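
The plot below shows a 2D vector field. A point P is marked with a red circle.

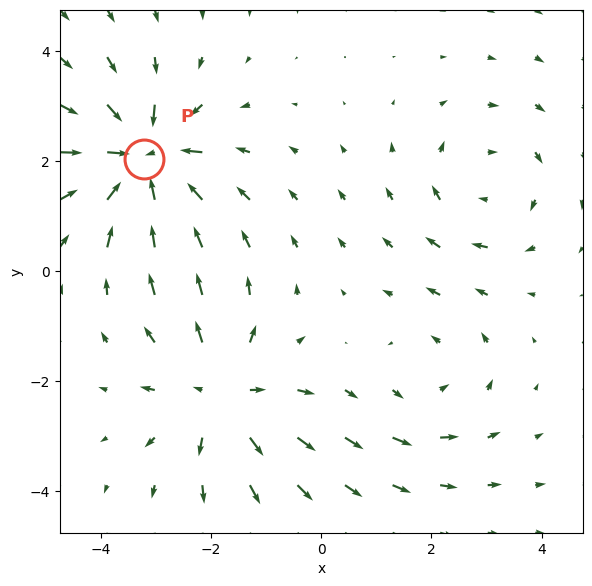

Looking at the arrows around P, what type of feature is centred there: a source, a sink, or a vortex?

sink

At P (-3.2, 2.0) the arrows converge inward. Divergence about -7, curl ≈0 — negative divergence with near-zero curl is a sink.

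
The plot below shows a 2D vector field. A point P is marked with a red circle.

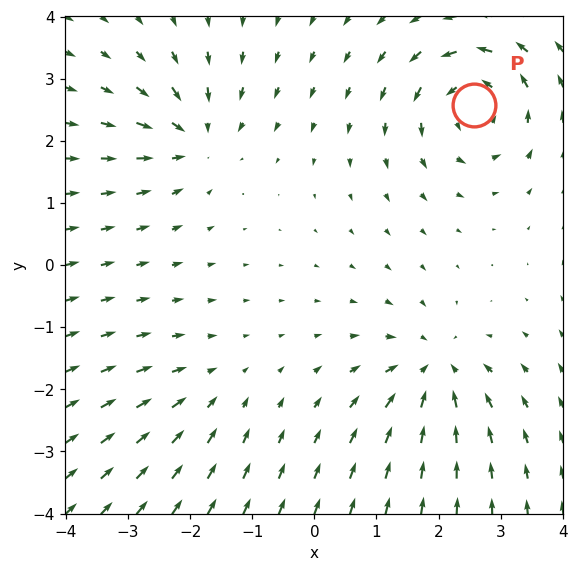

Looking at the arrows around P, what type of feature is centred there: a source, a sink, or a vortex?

At P (2.6, 2.6) the arrows circulate counterclockwise. Divergence ≈0, curl about +6 — near-zero divergence with nonzero curl is a vortex.

vortex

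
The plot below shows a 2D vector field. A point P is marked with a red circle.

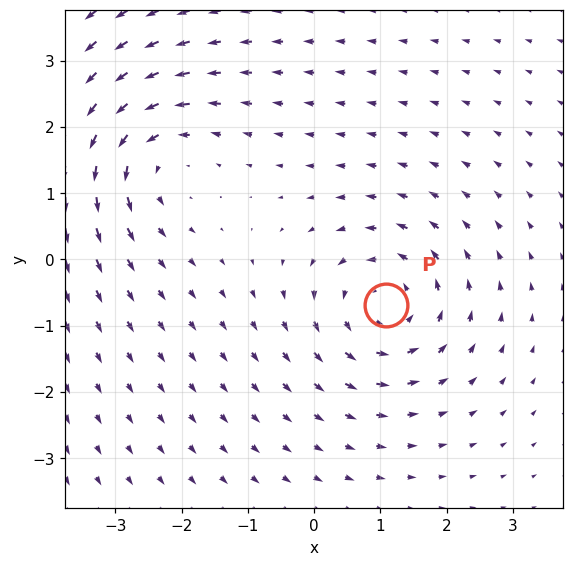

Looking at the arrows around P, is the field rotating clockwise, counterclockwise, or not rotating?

Near P at (1.1, -0.7) the arrows circulate counterclockwise. The curl (z-component) there is about +4; positive curl means counterclockwise rotation.

counterclockwise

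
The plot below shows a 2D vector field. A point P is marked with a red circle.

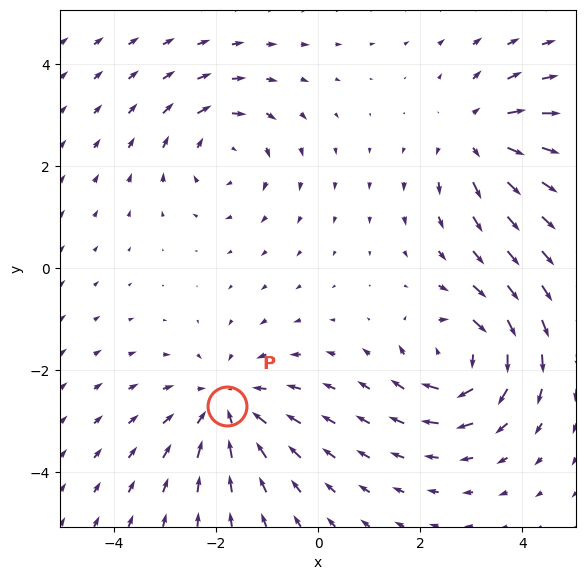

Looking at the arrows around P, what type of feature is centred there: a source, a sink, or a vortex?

sink

At P (-1.8, -2.7) the arrows converge inward. Divergence about -3, curl ≈0 — negative divergence with near-zero curl is a sink.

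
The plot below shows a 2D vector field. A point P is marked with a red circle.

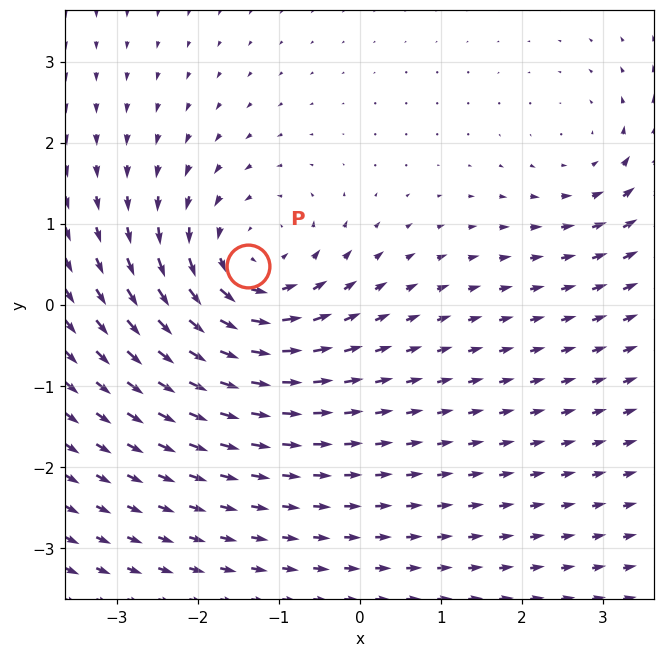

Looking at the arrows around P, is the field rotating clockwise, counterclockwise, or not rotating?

counterclockwise

Near P at (-1.4, 0.5) the arrows circulate counterclockwise. The curl (z-component) there is about +5; positive curl means counterclockwise rotation.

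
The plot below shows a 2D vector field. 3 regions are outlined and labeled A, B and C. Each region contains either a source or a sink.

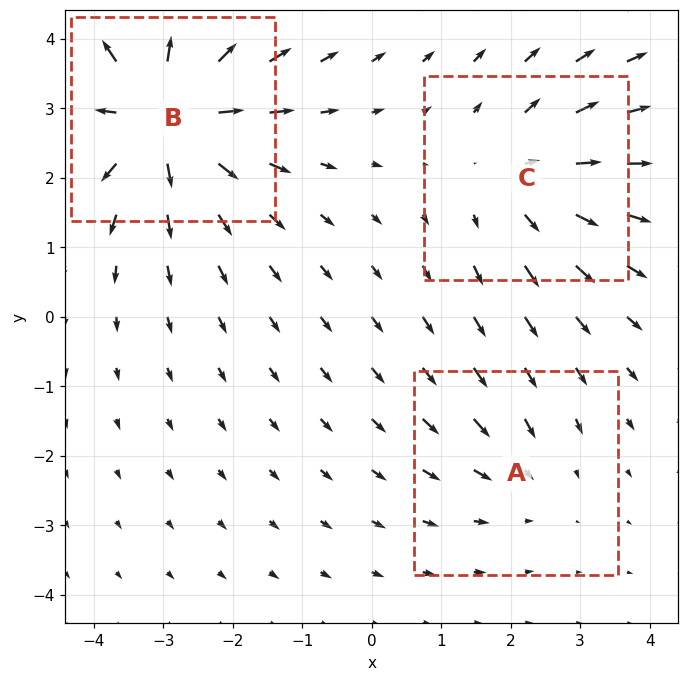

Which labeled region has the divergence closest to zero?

A

Divergence at each region's feature centre — A: about -2, B: about +5, C: about +3. Region A is closest to zero.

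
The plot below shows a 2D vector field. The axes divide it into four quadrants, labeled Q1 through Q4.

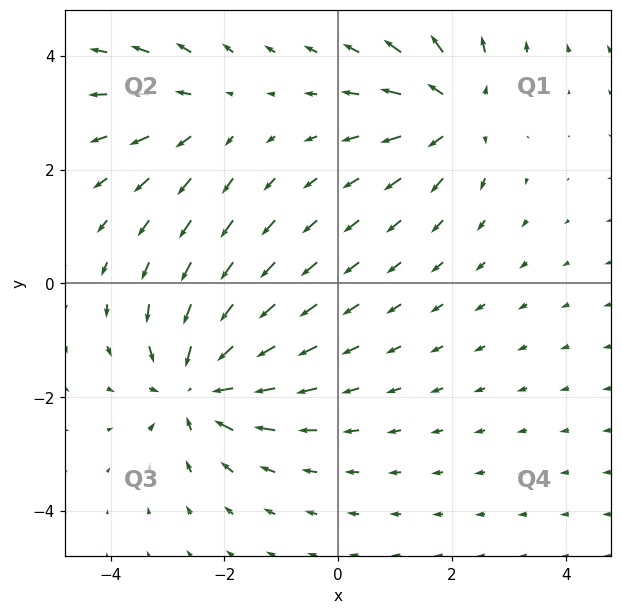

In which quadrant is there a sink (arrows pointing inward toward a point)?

The sink sits at approximately (-2.5, -1.8), which lies in quadrant Q3. The divergence there is about -5, negative as expected for a sink.

Q3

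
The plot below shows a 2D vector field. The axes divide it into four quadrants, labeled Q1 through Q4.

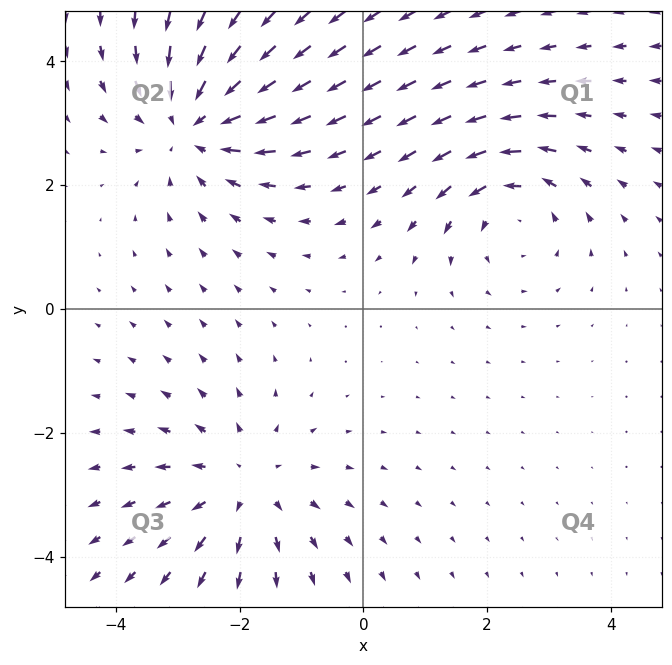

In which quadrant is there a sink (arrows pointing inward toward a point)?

The sink sits at approximately (-2.7, 3.0), which lies in quadrant Q2. The divergence there is about -4, negative as expected for a sink.

Q2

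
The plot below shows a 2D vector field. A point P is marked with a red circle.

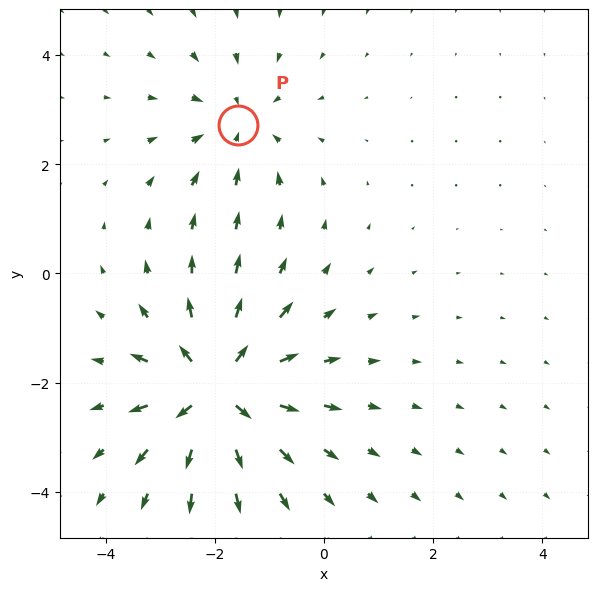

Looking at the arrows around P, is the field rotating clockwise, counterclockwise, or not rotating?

Near P at (-1.6, 2.7) the arrows show no circulation. The curl there is ≈0.

not rotating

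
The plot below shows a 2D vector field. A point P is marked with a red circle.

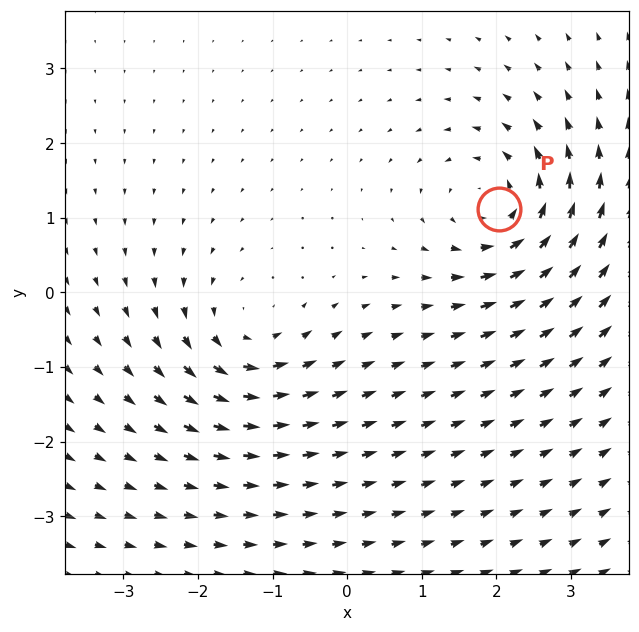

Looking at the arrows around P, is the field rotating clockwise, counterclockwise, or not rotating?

Near P at (2.0, 1.1) the arrows circulate counterclockwise. The curl (z-component) there is about +4; positive curl means counterclockwise rotation.

counterclockwise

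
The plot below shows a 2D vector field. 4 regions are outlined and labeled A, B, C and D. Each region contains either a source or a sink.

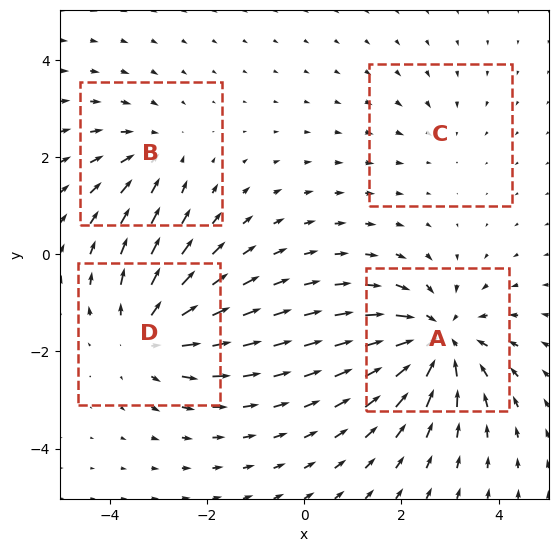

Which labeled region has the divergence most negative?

Divergence at each region's feature centre — A: about -6, B: about -3, C: about -2, D: about +5. Region A is most negative.

A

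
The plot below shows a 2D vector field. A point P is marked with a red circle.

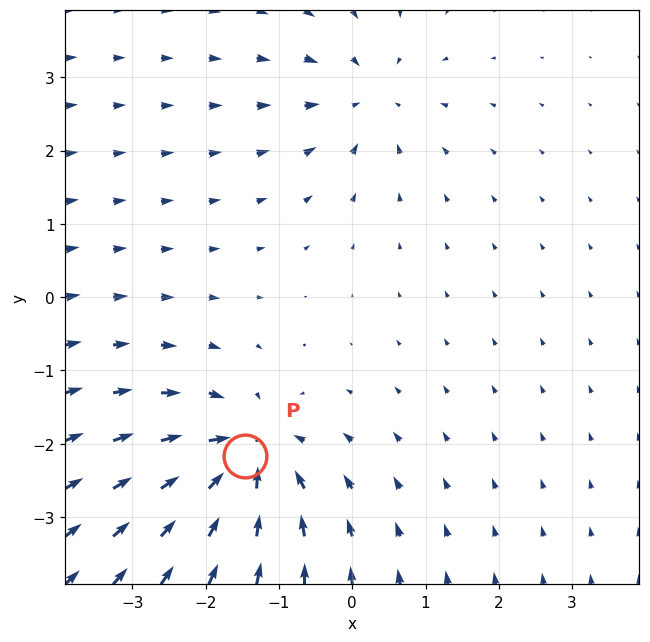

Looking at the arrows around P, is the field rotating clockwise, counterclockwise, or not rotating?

Near P at (-1.5, -2.2) the arrows show no circulation. The curl there is ≈0.

not rotating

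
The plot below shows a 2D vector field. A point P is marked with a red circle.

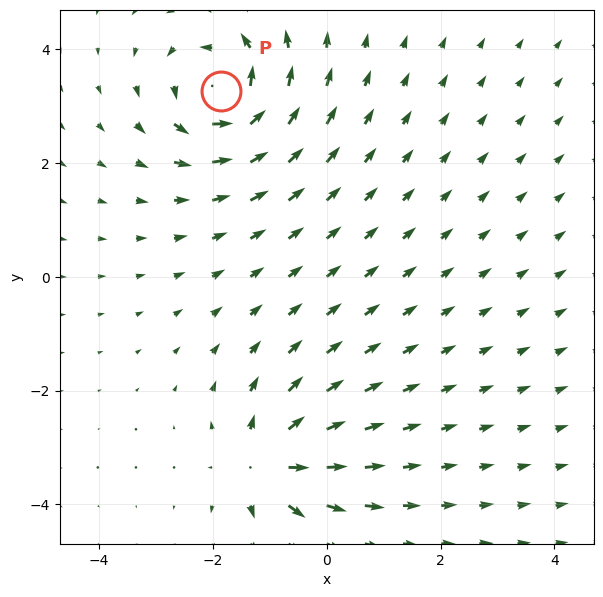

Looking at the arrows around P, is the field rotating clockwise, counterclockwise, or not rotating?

counterclockwise

Near P at (-1.9, 3.3) the arrows circulate counterclockwise. The curl (z-component) there is about +5; positive curl means counterclockwise rotation.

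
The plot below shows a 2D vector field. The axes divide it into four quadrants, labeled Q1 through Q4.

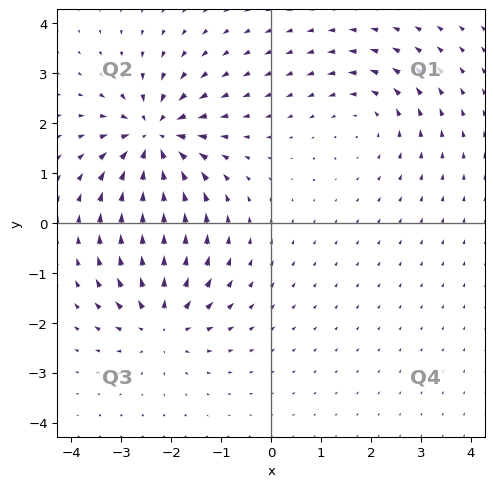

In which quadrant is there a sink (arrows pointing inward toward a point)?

Q2

The sink sits at approximately (-2.3, 1.7), which lies in quadrant Q2. The divergence there is about -6, negative as expected for a sink.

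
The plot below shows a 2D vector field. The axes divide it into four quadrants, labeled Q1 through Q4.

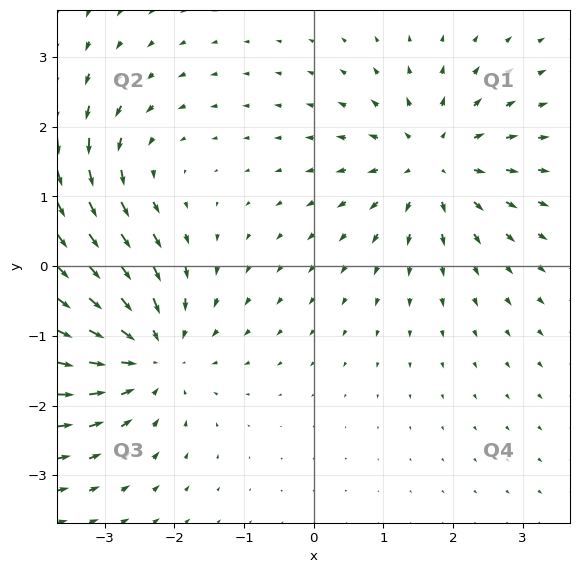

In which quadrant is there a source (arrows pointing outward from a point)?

The source sits at approximately (1.7, 1.5), which lies in quadrant Q1. The divergence there is about +4, positive as expected for a source.

Q1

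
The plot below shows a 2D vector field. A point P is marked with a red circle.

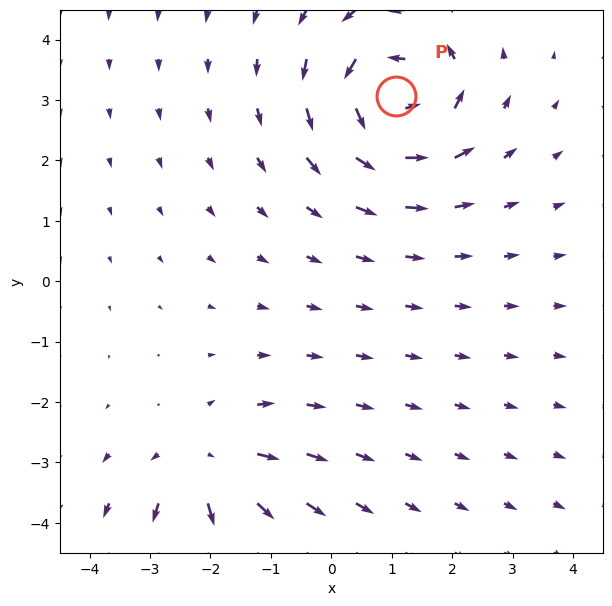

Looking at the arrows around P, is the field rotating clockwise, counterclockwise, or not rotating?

Near P at (1.1, 3.1) the arrows circulate counterclockwise. The curl (z-component) there is about +7; positive curl means counterclockwise rotation.

counterclockwise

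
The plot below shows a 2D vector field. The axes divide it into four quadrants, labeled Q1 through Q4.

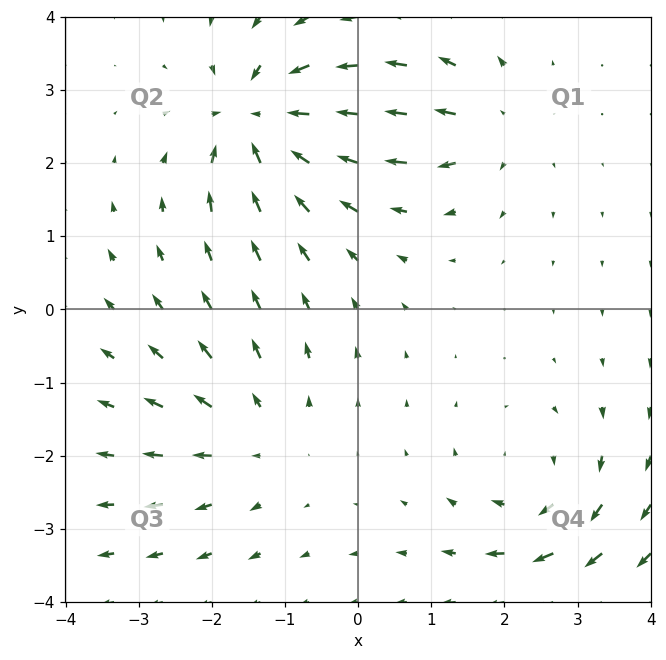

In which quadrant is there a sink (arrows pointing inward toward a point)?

Q2

The sink sits at approximately (-1.3, 2.6), which lies in quadrant Q2. The divergence there is about -6, negative as expected for a sink.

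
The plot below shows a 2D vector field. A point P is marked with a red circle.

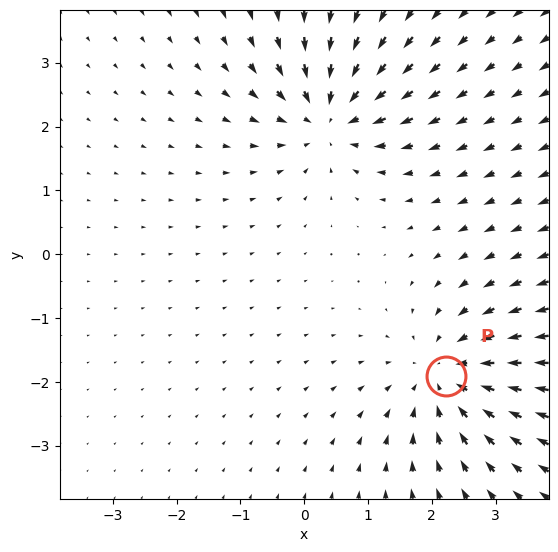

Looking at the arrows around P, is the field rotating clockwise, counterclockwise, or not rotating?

Near P at (2.2, -1.9) the arrows show no circulation. The curl there is ≈0.

not rotating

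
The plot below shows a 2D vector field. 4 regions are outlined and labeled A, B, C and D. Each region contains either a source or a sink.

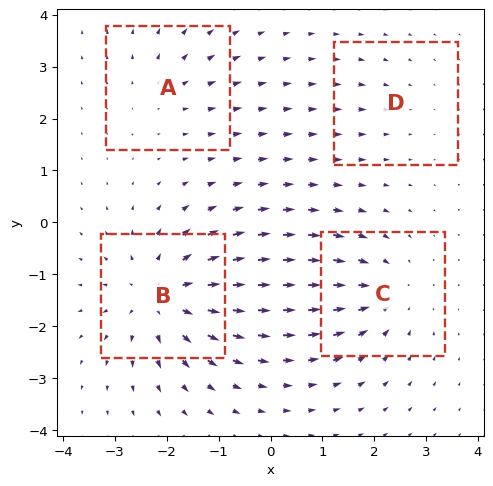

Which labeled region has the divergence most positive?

B

Divergence at each region's feature centre — A: about +3, B: about +7, C: about -5, D: about -2. Region B is most positive.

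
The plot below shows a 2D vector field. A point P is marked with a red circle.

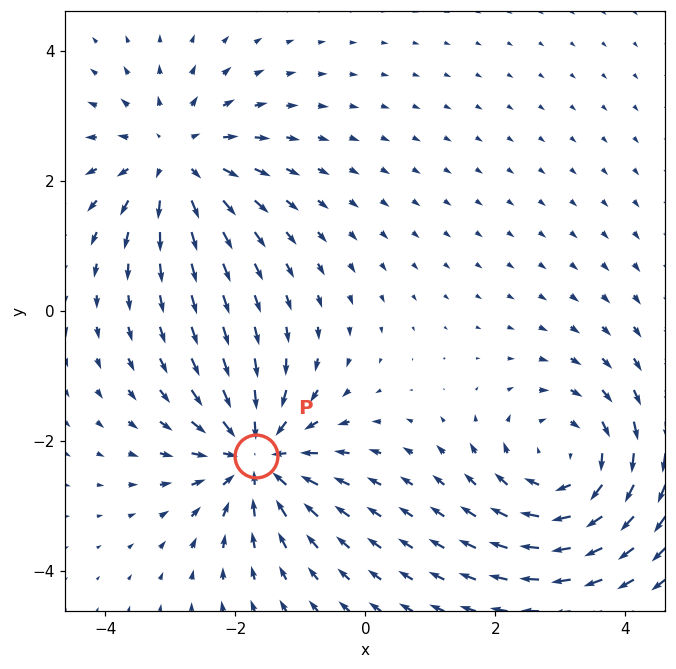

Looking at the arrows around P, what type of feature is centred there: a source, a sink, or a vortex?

At P (-1.7, -2.2) the arrows converge inward. Divergence about -5, curl ≈0 — negative divergence with near-zero curl is a sink.

sink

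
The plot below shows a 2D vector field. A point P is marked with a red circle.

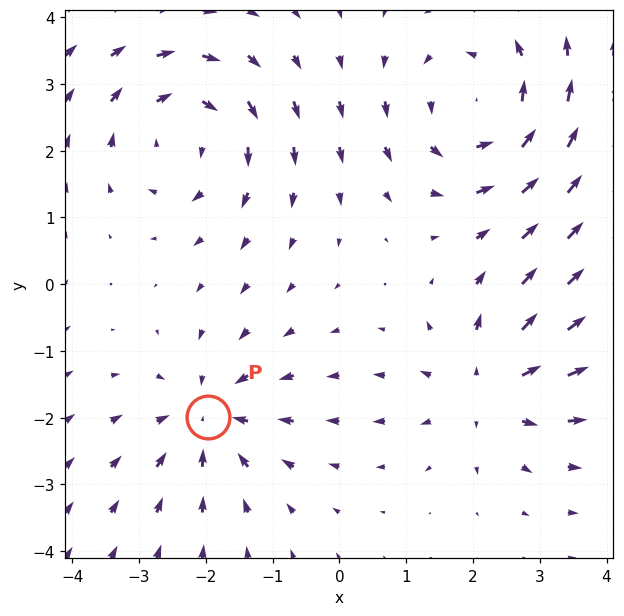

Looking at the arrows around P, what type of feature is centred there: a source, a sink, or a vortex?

At P (-2.0, -2.0) the arrows converge inward. Divergence about -4, curl ≈0 — negative divergence with near-zero curl is a sink.

sink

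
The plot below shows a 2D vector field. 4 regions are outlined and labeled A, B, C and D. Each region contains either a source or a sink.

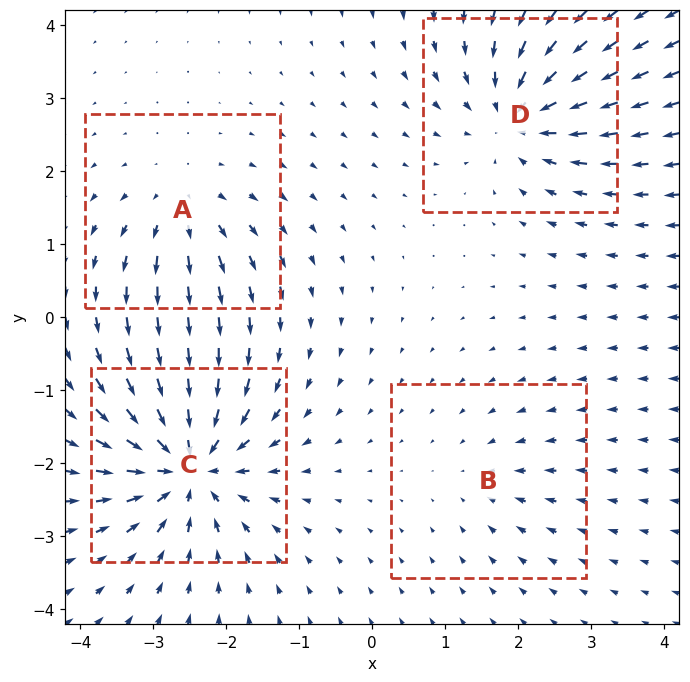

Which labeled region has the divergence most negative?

Divergence at each region's feature centre — A: about +4, B: about -2, C: about -8, D: about -6. Region C is most negative.

C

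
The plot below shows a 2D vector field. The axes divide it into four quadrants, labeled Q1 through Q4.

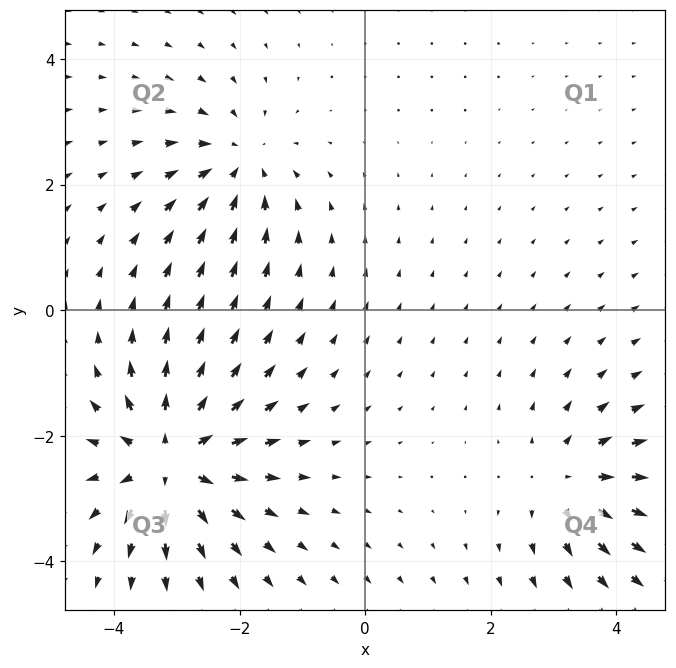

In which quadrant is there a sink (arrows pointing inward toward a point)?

Q2

The sink sits at approximately (-2.0, 2.3), which lies in quadrant Q2. The divergence there is about -4, negative as expected for a sink.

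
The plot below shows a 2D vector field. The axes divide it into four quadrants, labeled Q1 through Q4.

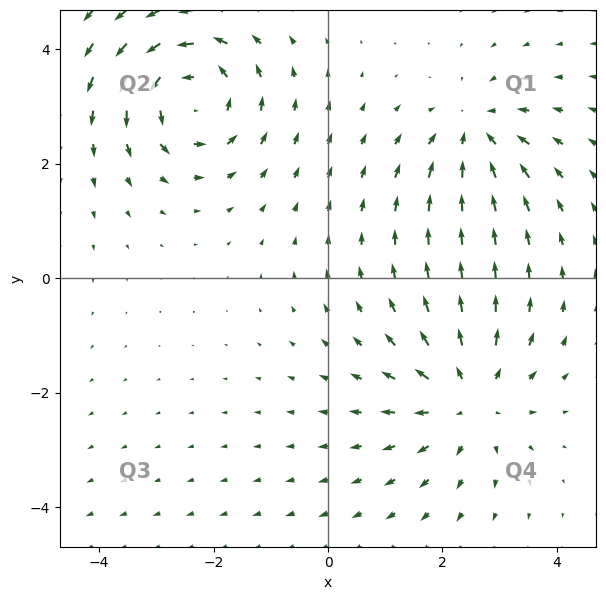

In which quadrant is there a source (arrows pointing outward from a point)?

The source sits at approximately (2.5, -2.1), which lies in quadrant Q4. The divergence there is about +4, positive as expected for a source.

Q4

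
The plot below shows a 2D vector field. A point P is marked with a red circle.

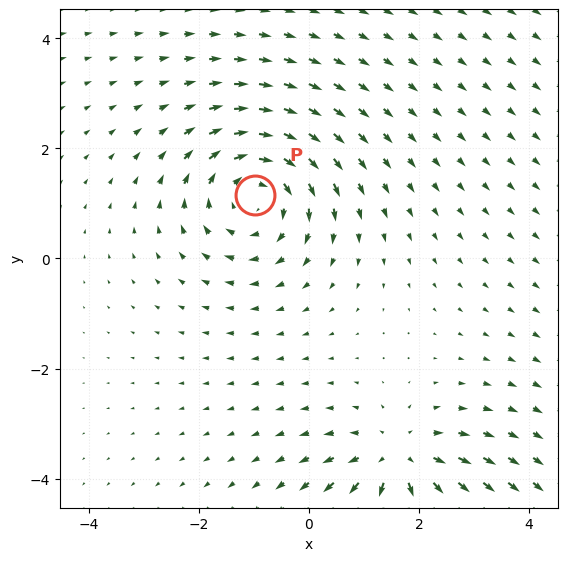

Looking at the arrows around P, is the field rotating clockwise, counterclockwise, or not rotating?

clockwise

Near P at (-1.0, 1.1) the arrows circulate clockwise. The curl (z-component) there is about -4; negative curl means clockwise rotation.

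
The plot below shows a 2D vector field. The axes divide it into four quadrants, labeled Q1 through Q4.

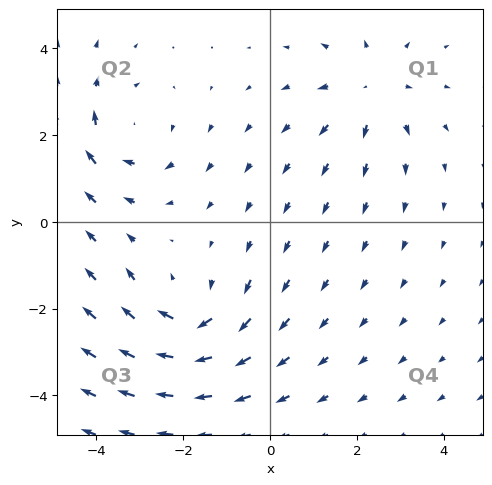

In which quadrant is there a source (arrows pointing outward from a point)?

The source sits at approximately (2.3, 3.1), which lies in quadrant Q1. The divergence there is about +3, positive as expected for a source.

Q1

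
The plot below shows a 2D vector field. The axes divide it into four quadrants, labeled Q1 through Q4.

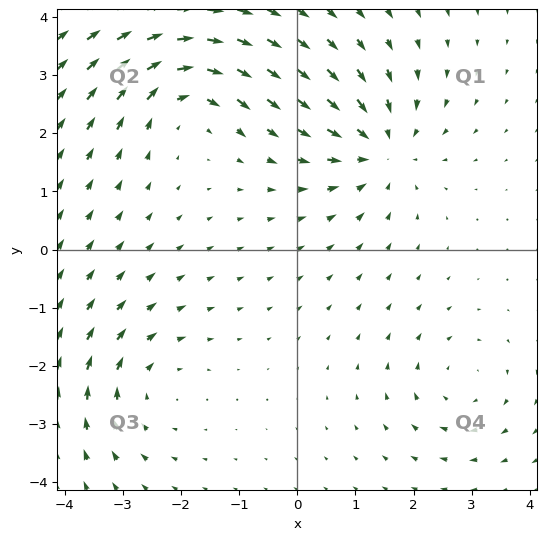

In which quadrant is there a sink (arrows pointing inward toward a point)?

Q1

The sink sits at approximately (1.4, 1.7), which lies in quadrant Q1. The divergence there is about -5, negative as expected for a sink.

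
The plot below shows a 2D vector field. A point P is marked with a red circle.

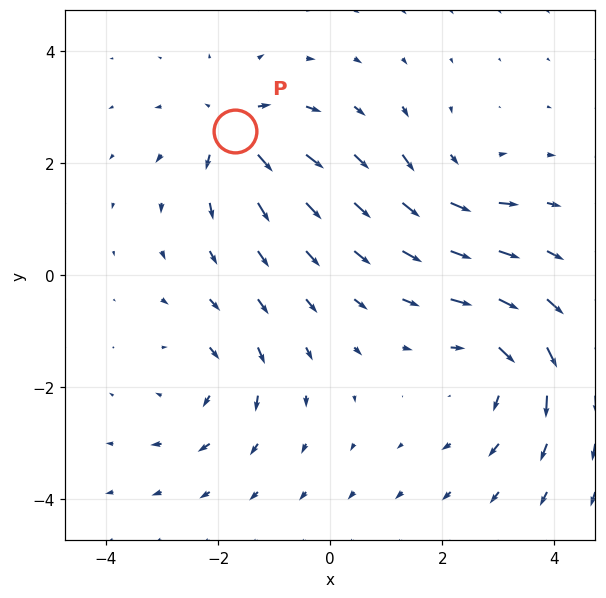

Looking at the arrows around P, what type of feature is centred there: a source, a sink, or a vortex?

source

At P (-1.7, 2.6) the arrows spread outward. Divergence about +6, curl ≈0 — positive divergence with near-zero curl is a source.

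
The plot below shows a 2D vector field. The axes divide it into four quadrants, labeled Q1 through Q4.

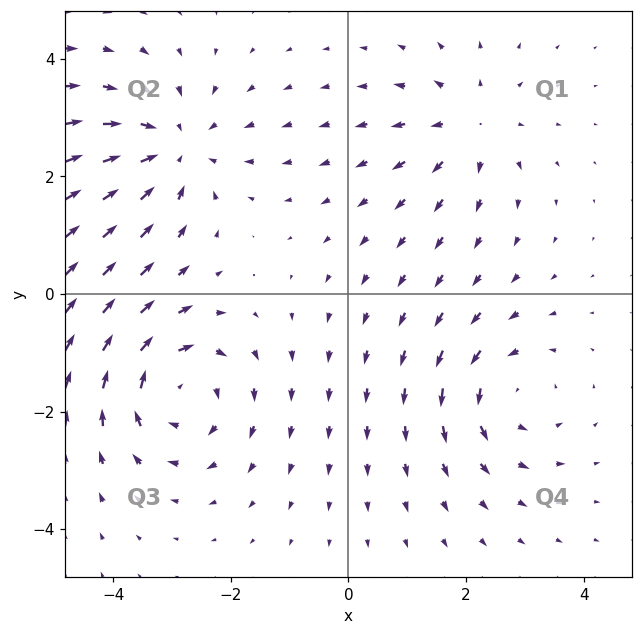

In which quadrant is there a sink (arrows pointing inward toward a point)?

Q2

The sink sits at approximately (-3.0, 2.5), which lies in quadrant Q2. The divergence there is about -4, negative as expected for a sink.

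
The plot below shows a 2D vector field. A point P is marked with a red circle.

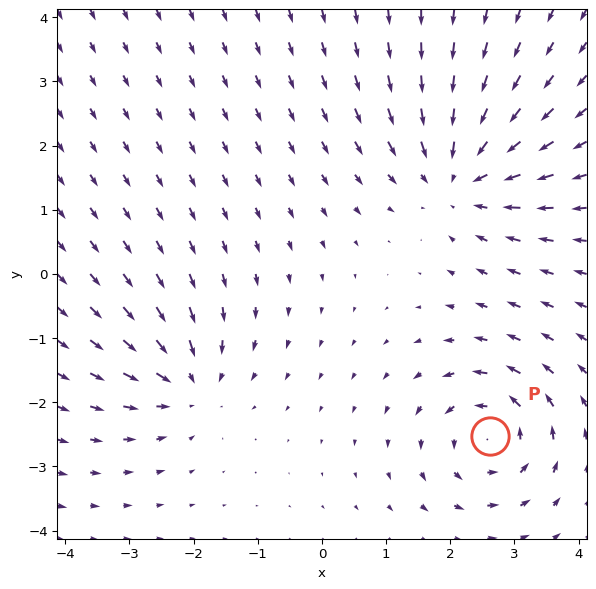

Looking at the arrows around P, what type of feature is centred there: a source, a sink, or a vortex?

At P (2.6, -2.5) the arrows circulate counterclockwise. Divergence ≈0, curl about +5 — near-zero divergence with nonzero curl is a vortex.

vortex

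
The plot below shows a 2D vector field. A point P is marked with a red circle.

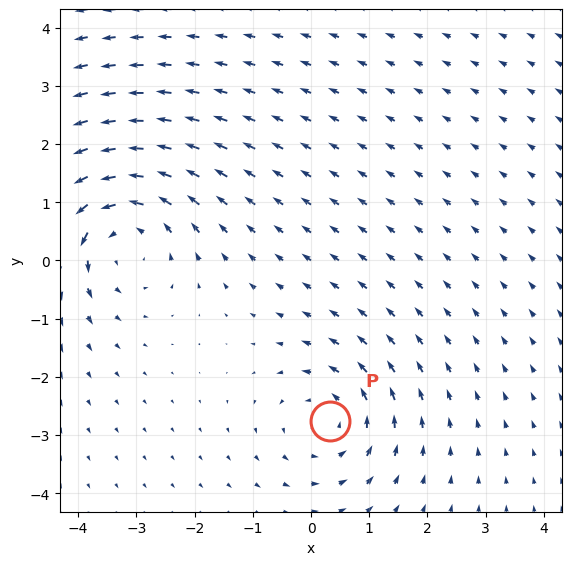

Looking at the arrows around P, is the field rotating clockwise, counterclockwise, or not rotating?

counterclockwise

Near P at (0.3, -2.8) the arrows circulate counterclockwise. The curl (z-component) there is about +3; positive curl means counterclockwise rotation.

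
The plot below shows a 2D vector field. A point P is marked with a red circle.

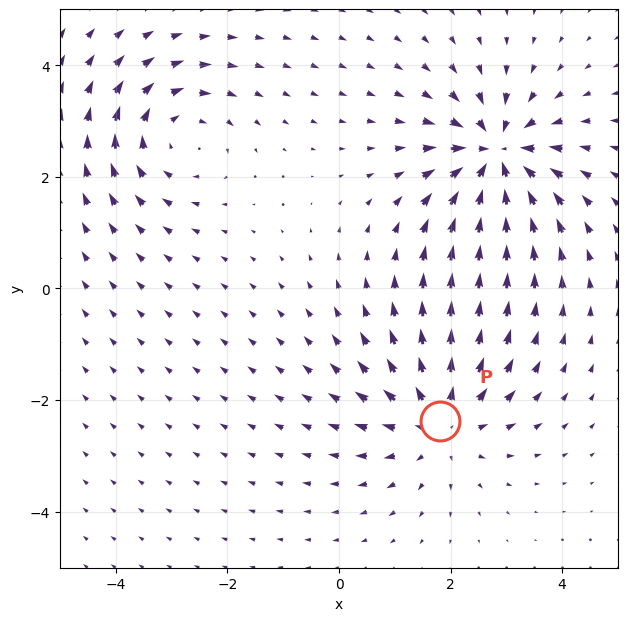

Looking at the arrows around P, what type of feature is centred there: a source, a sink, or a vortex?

source

At P (1.8, -2.4) the arrows spread outward. Divergence about +4, curl ≈0 — positive divergence with near-zero curl is a source.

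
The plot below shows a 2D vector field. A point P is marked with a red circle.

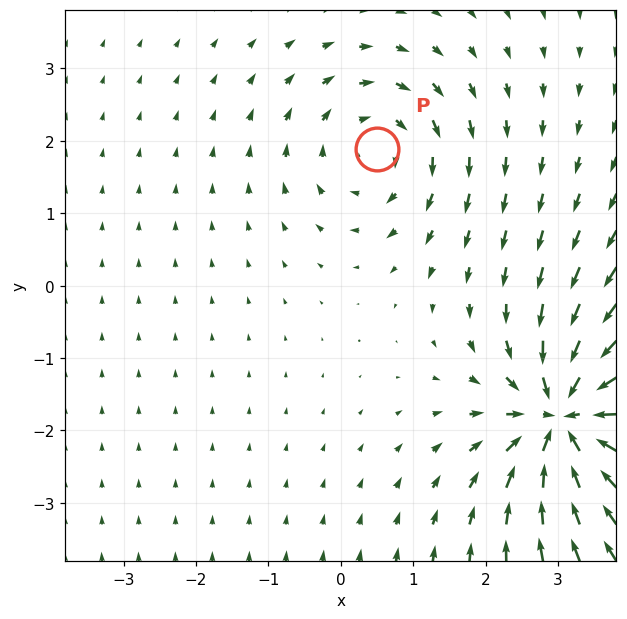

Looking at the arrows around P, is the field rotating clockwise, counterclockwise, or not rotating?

clockwise

Near P at (0.5, 1.9) the arrows circulate clockwise. The curl (z-component) there is about -3; negative curl means clockwise rotation.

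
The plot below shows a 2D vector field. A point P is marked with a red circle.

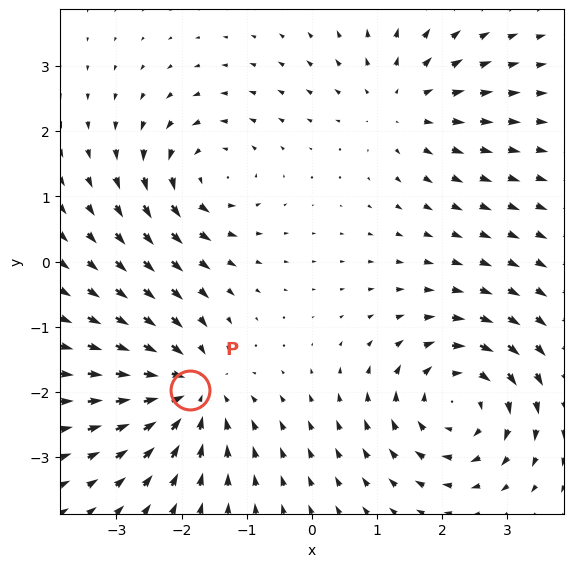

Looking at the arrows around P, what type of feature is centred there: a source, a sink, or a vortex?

At P (-1.9, -2.0) the arrows converge inward. Divergence about -5, curl ≈0 — negative divergence with near-zero curl is a sink.

sink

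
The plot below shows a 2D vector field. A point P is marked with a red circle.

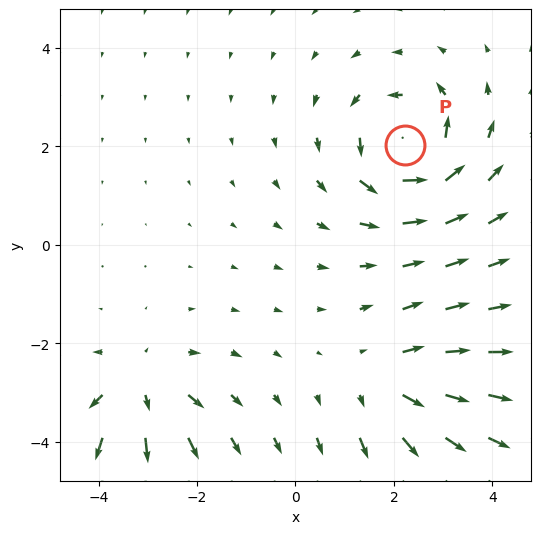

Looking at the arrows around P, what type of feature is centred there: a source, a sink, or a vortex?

At P (2.2, 2.0) the arrows circulate counterclockwise. Divergence ≈0, curl about +5 — near-zero divergence with nonzero curl is a vortex.

vortex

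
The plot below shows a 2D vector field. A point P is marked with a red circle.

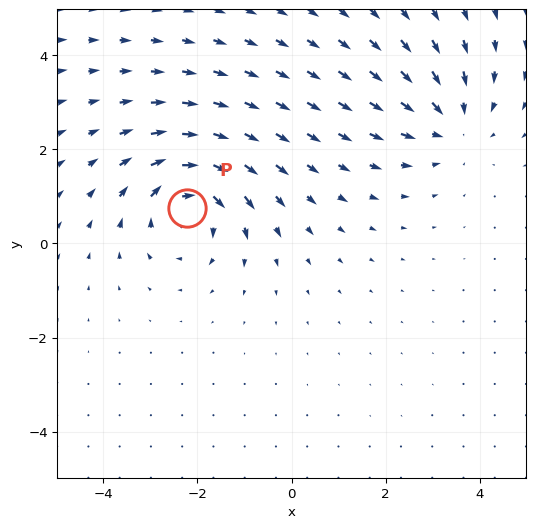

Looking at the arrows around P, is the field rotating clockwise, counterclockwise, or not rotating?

clockwise

Near P at (-2.2, 0.8) the arrows circulate clockwise. The curl (z-component) there is about -4; negative curl means clockwise rotation.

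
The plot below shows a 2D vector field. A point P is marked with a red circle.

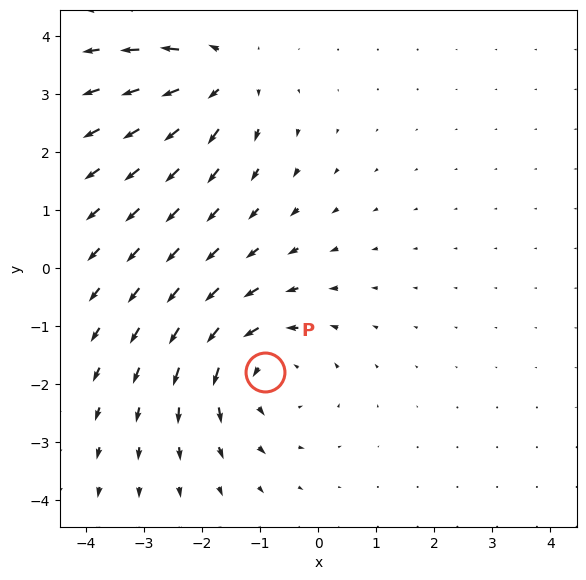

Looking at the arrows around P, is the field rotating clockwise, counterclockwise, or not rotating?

Near P at (-0.9, -1.8) the arrows circulate counterclockwise. The curl (z-component) there is about +2; positive curl means counterclockwise rotation.

counterclockwise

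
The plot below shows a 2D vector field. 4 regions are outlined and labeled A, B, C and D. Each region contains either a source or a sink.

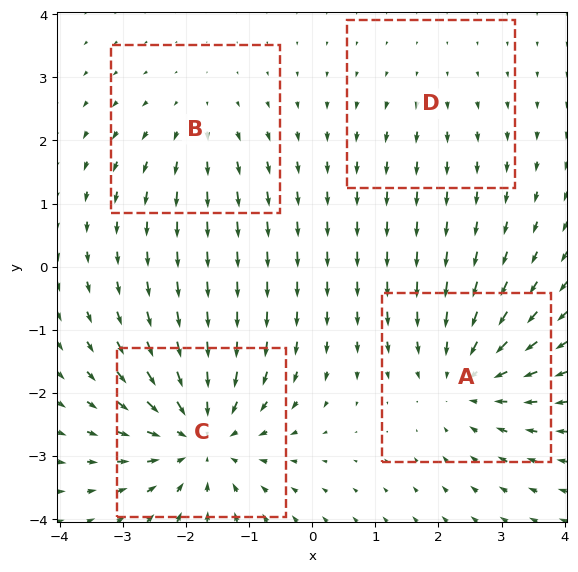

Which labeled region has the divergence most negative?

C

Divergence at each region's feature centre — A: about -4, B: about +3, C: about -6, D: about +2. Region C is most negative.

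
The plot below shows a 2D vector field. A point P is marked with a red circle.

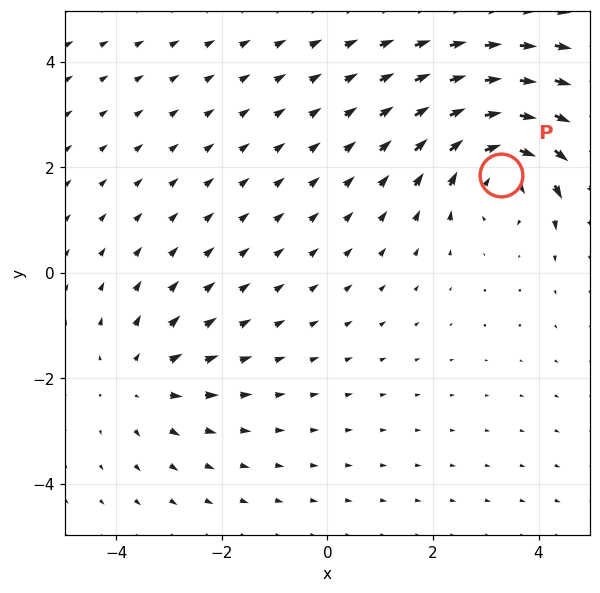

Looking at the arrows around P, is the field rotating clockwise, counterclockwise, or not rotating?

Near P at (3.3, 1.8) the arrows circulate clockwise. The curl (z-component) there is about -4; negative curl means clockwise rotation.

clockwise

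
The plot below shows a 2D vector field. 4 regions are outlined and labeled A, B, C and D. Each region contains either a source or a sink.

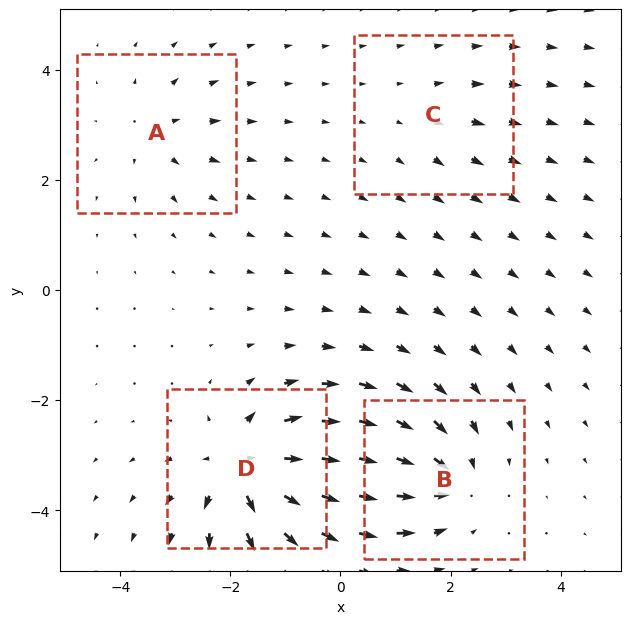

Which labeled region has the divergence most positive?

Divergence at each region's feature centre — A: about +4, B: about -6, C: about +2, D: about +9. Region D is most positive.

D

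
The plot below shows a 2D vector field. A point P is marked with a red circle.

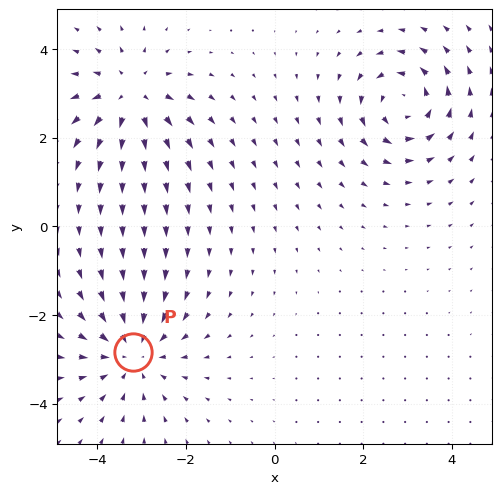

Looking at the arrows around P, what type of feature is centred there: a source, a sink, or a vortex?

sink

At P (-3.2, -2.8) the arrows converge inward. Divergence about -4, curl ≈0 — negative divergence with near-zero curl is a sink.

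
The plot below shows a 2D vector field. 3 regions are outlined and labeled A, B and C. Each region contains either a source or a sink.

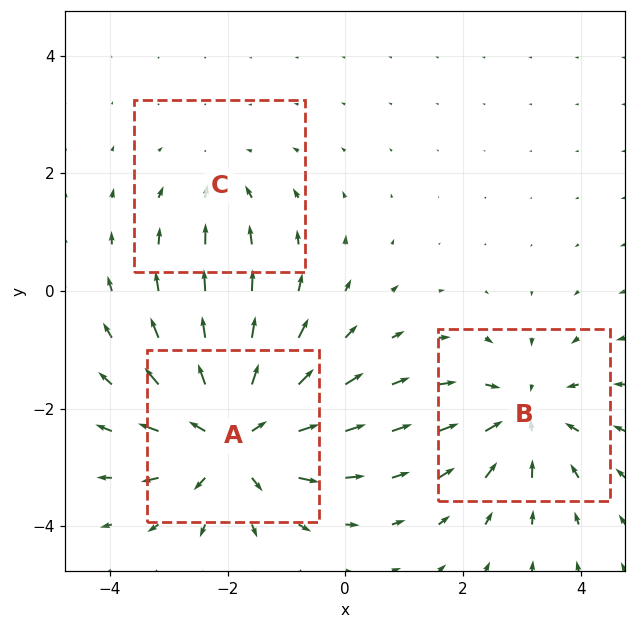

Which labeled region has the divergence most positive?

A

Divergence at each region's feature centre — A: about +5, B: about -3, C: about -2. Region A is most positive.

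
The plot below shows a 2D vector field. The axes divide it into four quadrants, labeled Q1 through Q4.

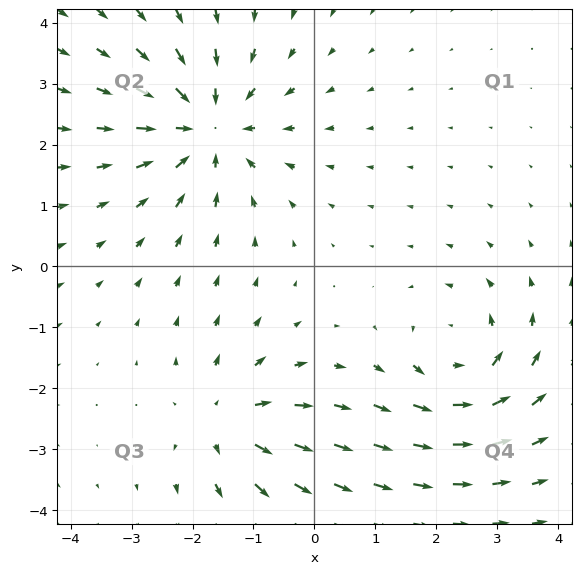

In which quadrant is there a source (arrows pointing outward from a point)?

Q3

The source sits at approximately (-1.4, -2.5), which lies in quadrant Q3. The divergence there is about +4, positive as expected for a source.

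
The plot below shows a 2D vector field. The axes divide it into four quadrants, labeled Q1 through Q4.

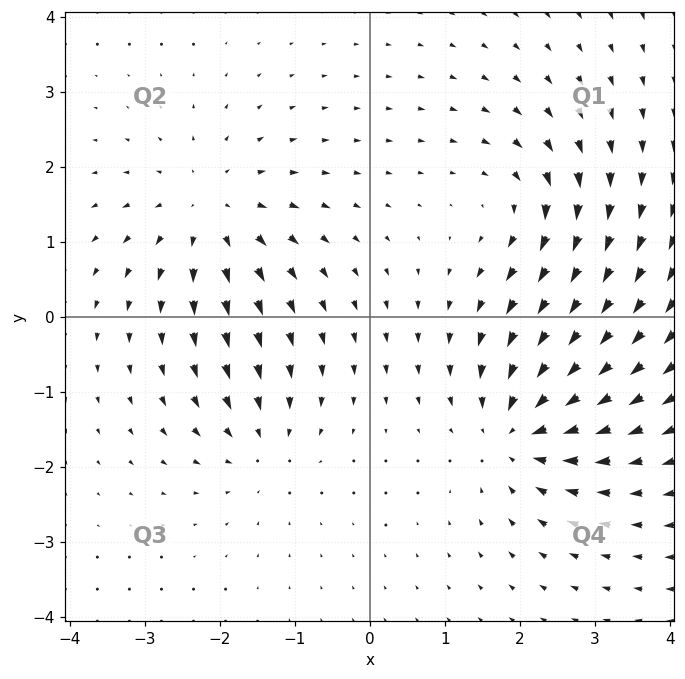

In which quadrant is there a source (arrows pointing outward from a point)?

Q2

The source sits at approximately (-2.1, 1.4), which lies in quadrant Q2. The divergence there is about +5, positive as expected for a source.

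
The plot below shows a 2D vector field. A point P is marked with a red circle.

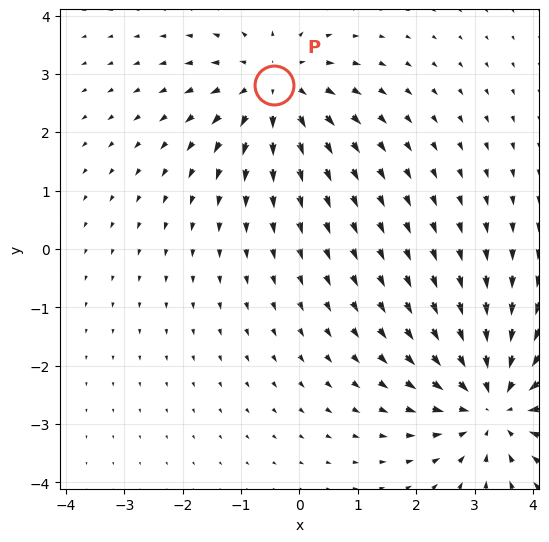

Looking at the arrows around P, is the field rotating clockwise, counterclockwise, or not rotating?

Near P at (-0.4, 2.8) the arrows show no circulation. The curl there is ≈0.

not rotating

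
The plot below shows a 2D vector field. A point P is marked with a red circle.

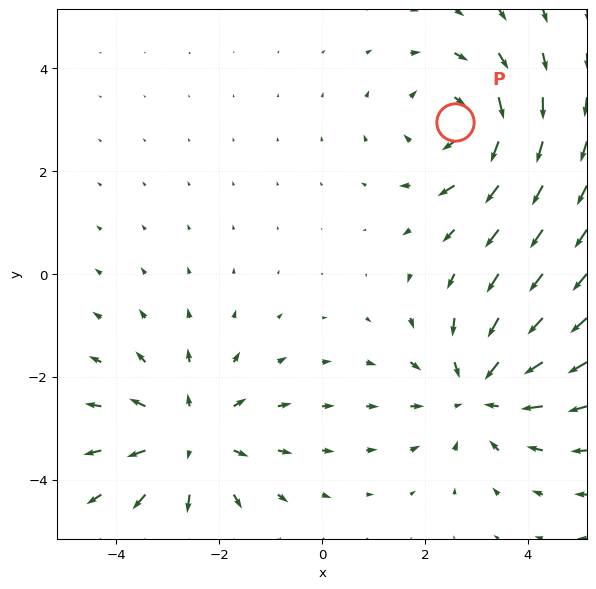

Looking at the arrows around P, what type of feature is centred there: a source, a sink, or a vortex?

At P (2.6, 3.0) the arrows circulate clockwise. Divergence ≈0, curl about -4 — near-zero divergence with nonzero curl is a vortex.

vortex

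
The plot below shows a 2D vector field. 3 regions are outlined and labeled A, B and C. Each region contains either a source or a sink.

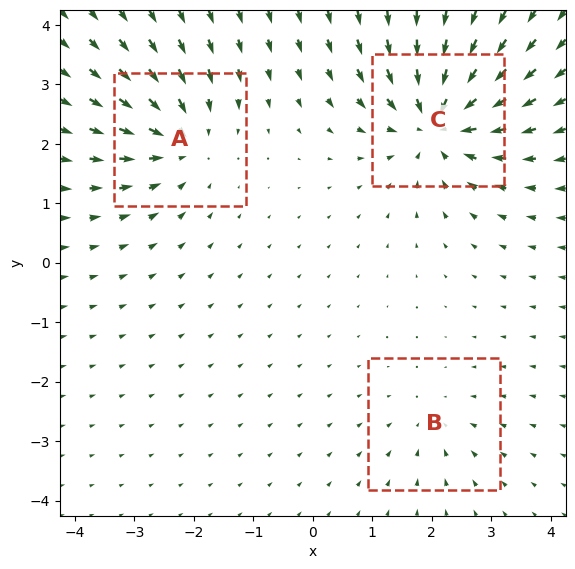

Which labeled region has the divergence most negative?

Divergence at each region's feature centre — A: about -4, B: about -2, C: about -6. Region C is most negative.

C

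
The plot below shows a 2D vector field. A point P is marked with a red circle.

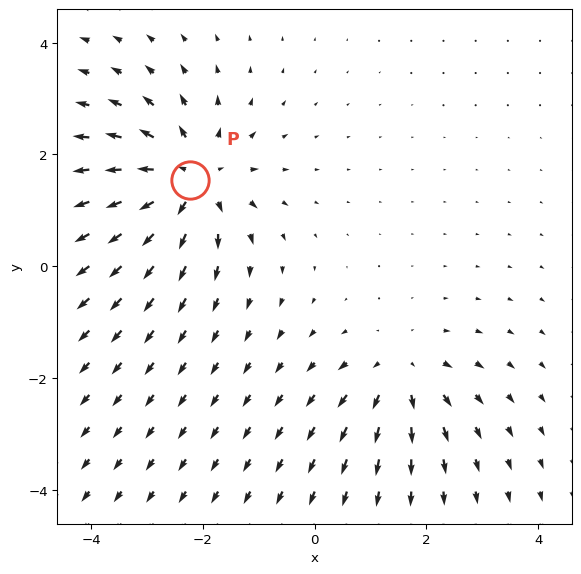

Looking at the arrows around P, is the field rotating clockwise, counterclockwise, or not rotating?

not rotating

Near P at (-2.2, 1.5) the arrows show no circulation. The curl there is ≈0.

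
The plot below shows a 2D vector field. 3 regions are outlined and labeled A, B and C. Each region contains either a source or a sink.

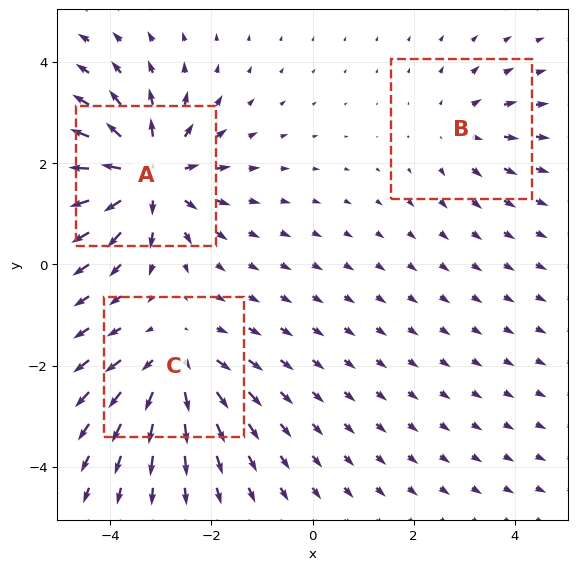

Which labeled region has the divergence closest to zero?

Divergence at each region's feature centre — A: about +6, B: about +2, C: about +4. Region B is closest to zero.

B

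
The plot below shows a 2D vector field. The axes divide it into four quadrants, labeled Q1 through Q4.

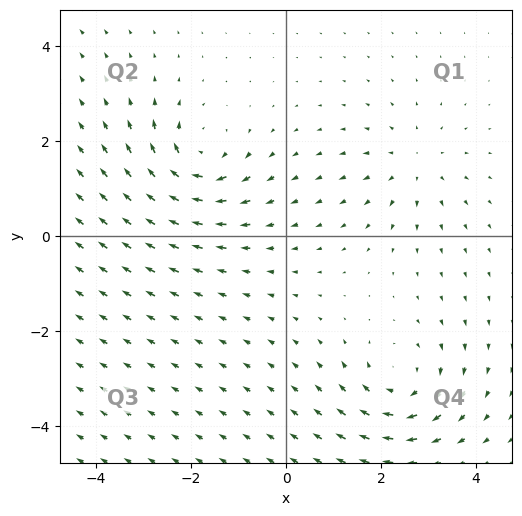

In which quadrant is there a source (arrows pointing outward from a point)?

The source sits at approximately (2.7, 1.5), which lies in quadrant Q1. The divergence there is about +3, positive as expected for a source.

Q1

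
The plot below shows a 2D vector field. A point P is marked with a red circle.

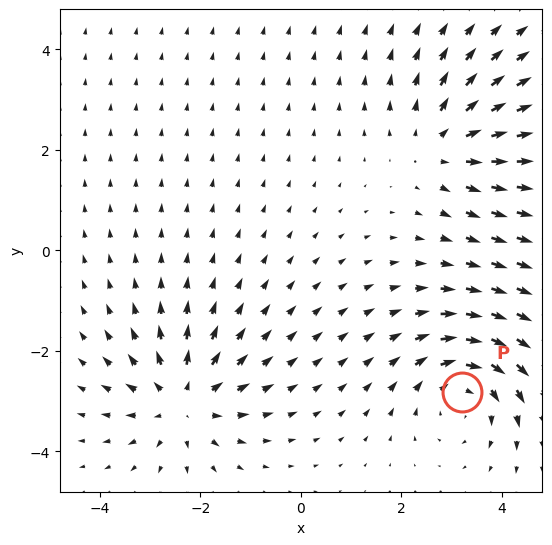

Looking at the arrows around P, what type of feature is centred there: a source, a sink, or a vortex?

At P (3.2, -2.8) the arrows circulate clockwise. Divergence ≈0, curl about -5 — near-zero divergence with nonzero curl is a vortex.

vortex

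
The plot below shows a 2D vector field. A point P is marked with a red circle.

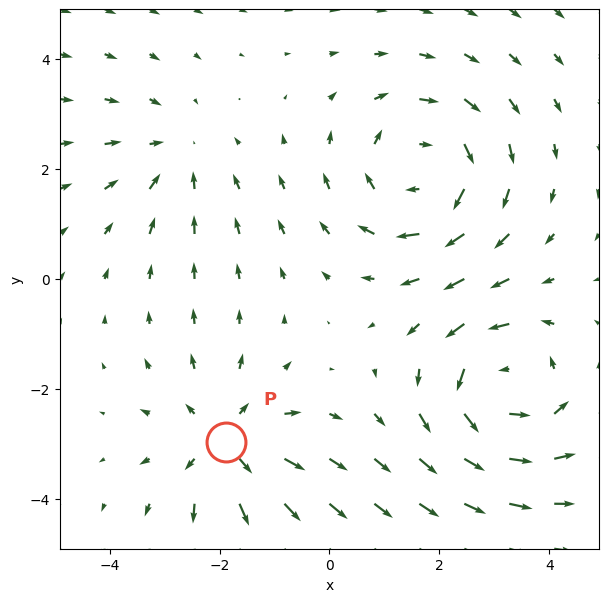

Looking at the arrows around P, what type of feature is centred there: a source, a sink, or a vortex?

At P (-1.9, -3.0) the arrows spread outward. Divergence about +4, curl ≈0 — positive divergence with near-zero curl is a source.

source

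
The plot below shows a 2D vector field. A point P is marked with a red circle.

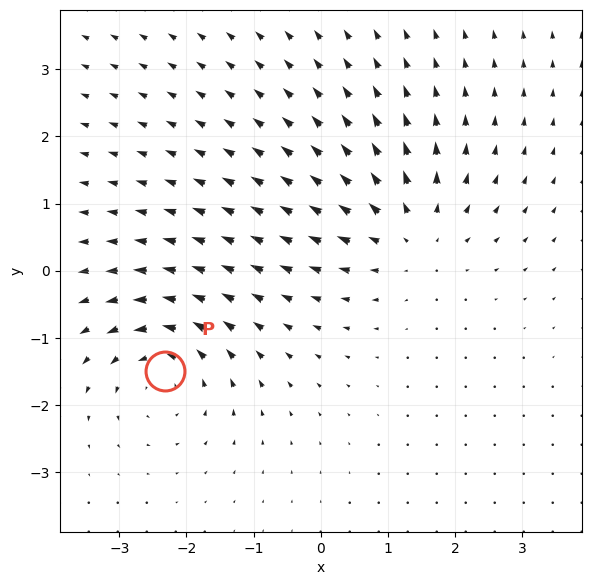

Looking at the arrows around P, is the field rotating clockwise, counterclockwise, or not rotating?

Near P at (-2.3, -1.5) the arrows circulate counterclockwise. The curl (z-component) there is about +4; positive curl means counterclockwise rotation.

counterclockwise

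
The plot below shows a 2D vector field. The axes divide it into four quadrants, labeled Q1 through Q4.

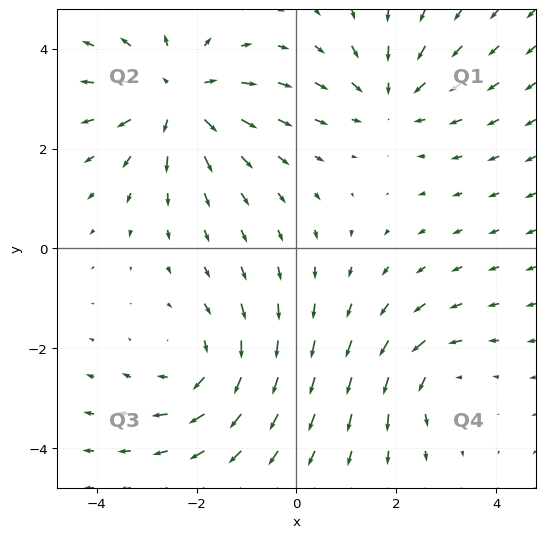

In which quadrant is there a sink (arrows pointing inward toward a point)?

The sink sits at approximately (1.9, 3.0), which lies in quadrant Q1. The divergence there is about -3, negative as expected for a sink.

Q1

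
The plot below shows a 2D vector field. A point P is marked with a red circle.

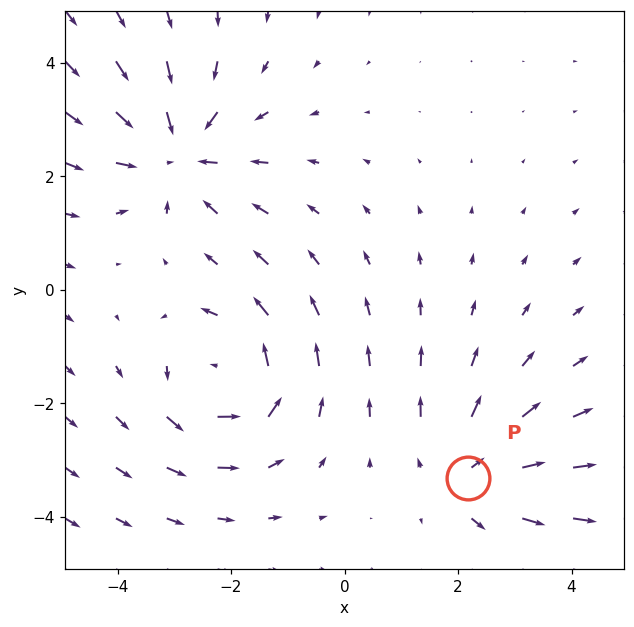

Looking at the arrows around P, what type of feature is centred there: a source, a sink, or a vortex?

At P (2.2, -3.3) the arrows spread outward. Divergence about +3, curl ≈0 — positive divergence with near-zero curl is a source.

source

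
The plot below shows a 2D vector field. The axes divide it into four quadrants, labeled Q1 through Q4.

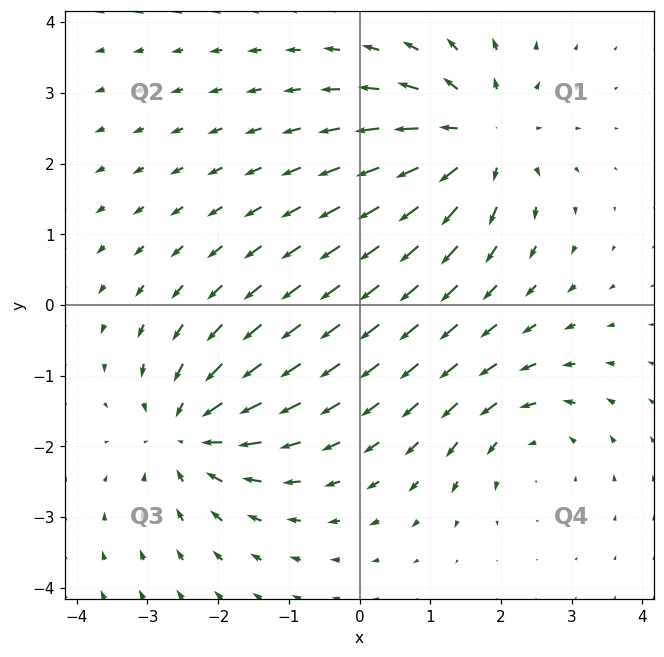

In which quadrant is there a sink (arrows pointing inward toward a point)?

Q3

The sink sits at approximately (-2.4, -1.8), which lies in quadrant Q3. The divergence there is about -5, negative as expected for a sink.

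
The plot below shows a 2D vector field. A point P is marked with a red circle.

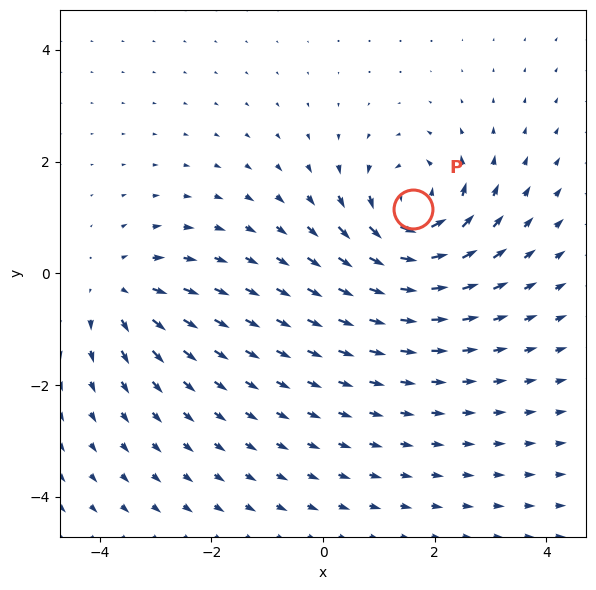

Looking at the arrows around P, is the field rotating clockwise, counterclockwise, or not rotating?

counterclockwise

Near P at (1.6, 1.1) the arrows circulate counterclockwise. The curl (z-component) there is about +6; positive curl means counterclockwise rotation.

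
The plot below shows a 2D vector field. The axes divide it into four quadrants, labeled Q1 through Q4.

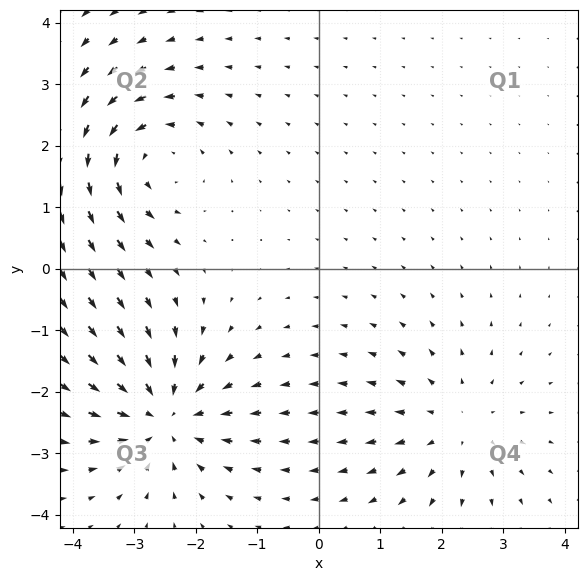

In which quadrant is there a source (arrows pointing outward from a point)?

The source sits at approximately (2.2, -2.5), which lies in quadrant Q4. The divergence there is about +3, positive as expected for a source.

Q4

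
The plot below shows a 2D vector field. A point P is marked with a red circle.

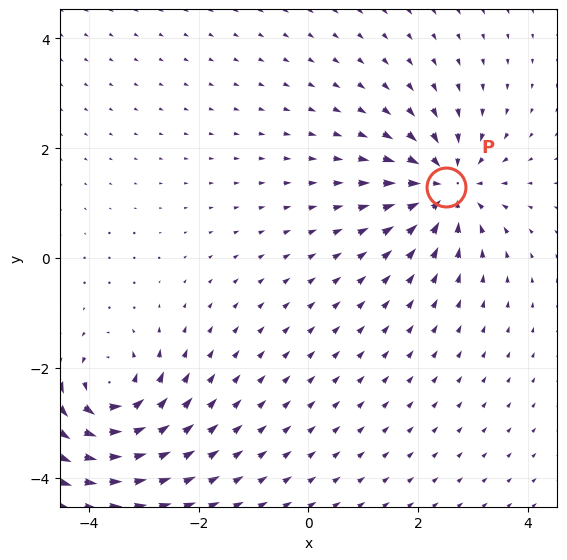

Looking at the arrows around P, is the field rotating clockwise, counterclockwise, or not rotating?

Near P at (2.5, 1.3) the arrows show no circulation. The curl there is ≈0.

not rotating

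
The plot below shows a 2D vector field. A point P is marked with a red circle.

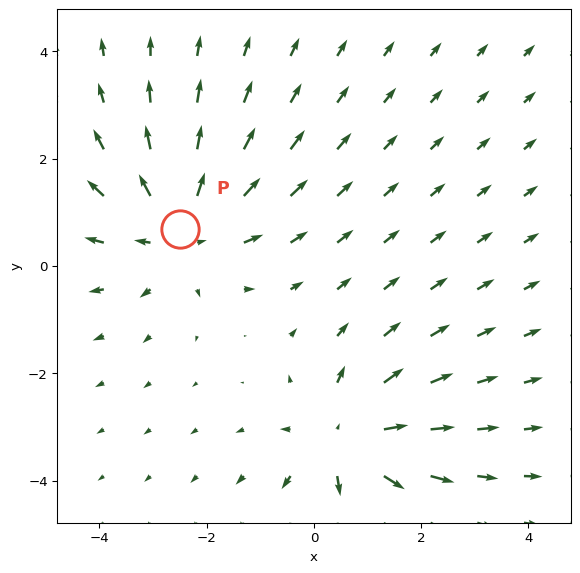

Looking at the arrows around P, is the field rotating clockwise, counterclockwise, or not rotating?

not rotating

Near P at (-2.5, 0.7) the arrows show no circulation. The curl there is ≈0.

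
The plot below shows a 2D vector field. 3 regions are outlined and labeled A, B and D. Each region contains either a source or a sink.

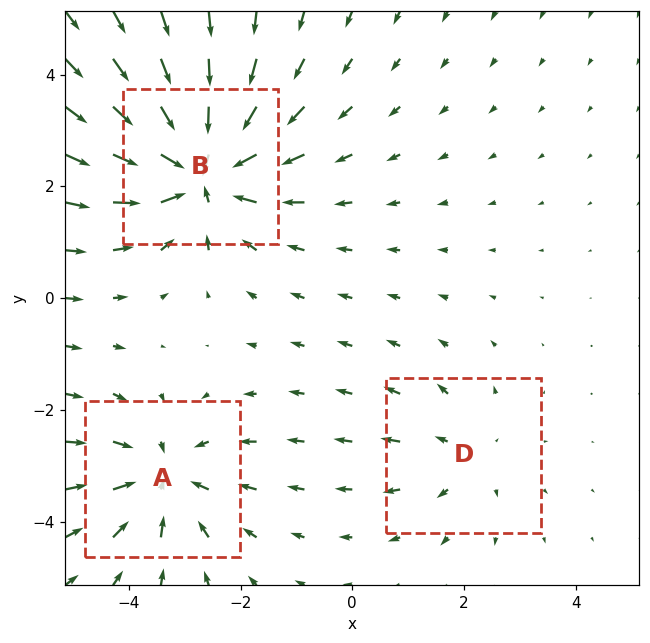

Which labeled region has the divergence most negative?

Divergence at each region's feature centre — A: about -3, B: about -5, D: about +2. Region B is most negative.

B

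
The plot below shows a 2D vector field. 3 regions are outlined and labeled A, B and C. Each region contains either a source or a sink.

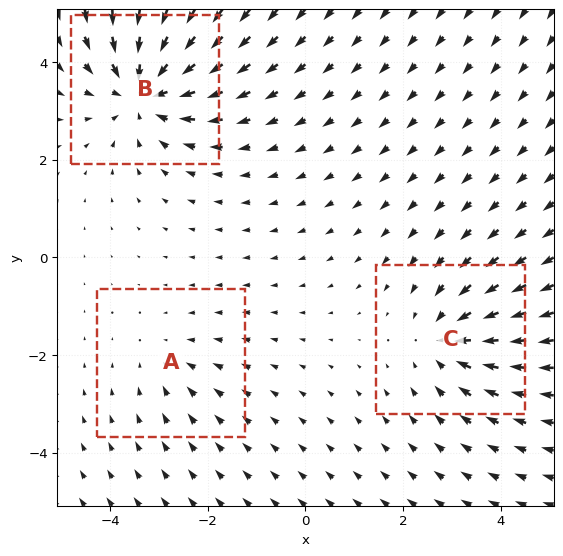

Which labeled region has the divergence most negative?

Divergence at each region's feature centre — A: about -2, B: about -5, C: about -3. Region B is most negative.

B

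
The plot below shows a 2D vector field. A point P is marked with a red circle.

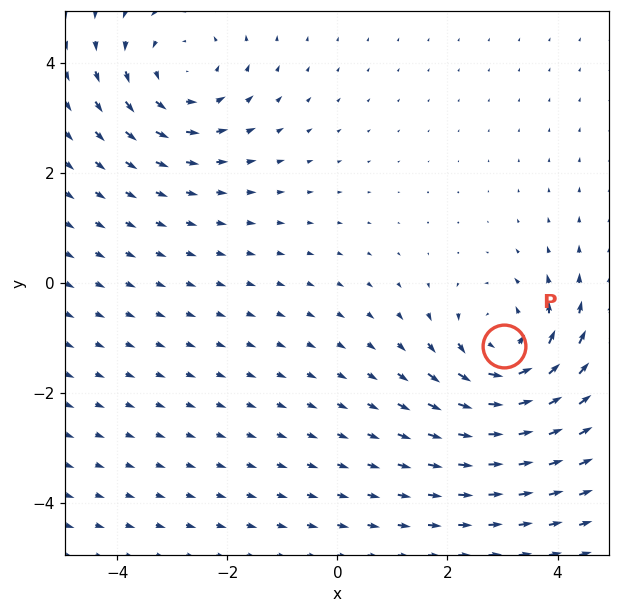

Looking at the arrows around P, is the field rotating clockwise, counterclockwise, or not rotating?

Near P at (3.0, -1.1) the arrows circulate counterclockwise. The curl (z-component) there is about +4; positive curl means counterclockwise rotation.

counterclockwise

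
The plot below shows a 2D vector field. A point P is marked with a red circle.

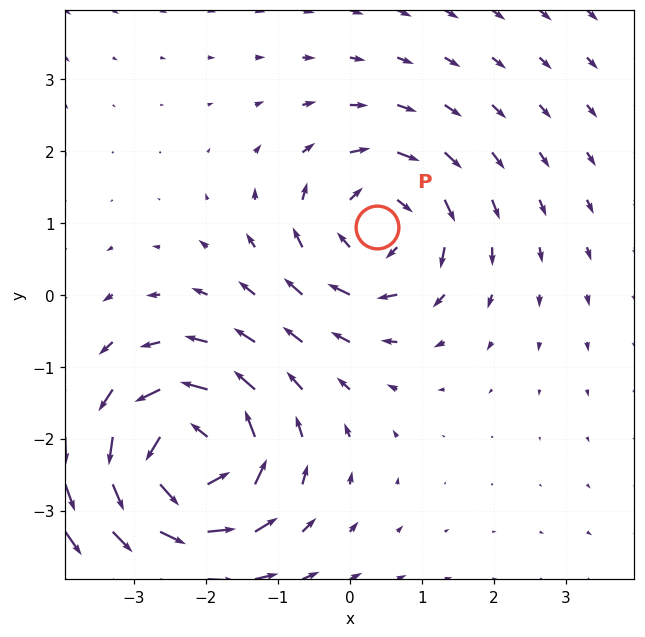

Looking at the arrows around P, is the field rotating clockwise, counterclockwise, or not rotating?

clockwise

Near P at (0.4, 0.9) the arrows circulate clockwise. The curl (z-component) there is about -3; negative curl means clockwise rotation.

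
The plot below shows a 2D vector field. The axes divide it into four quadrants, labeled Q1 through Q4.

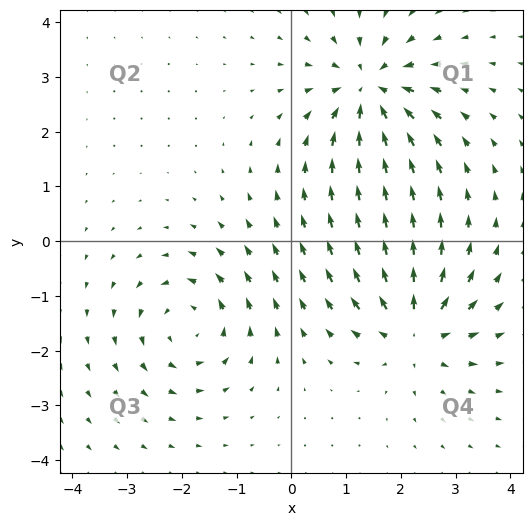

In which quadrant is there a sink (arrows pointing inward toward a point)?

The sink sits at approximately (1.4, 2.8), which lies in quadrant Q1. The divergence there is about -6, negative as expected for a sink.

Q1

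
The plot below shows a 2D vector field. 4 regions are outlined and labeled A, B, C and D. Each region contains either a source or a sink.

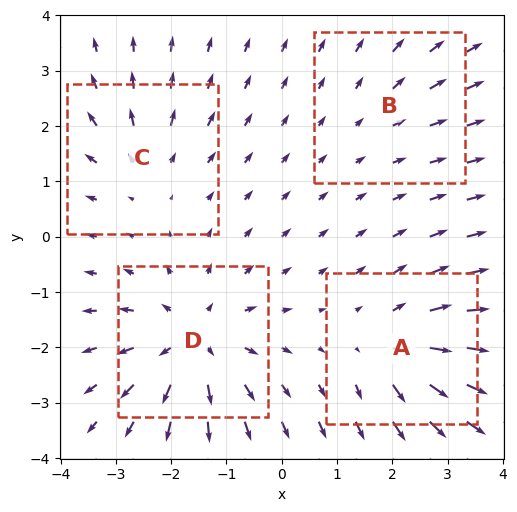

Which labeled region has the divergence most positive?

D

Divergence at each region's feature centre — A: about +5, B: about +2, C: about +3, D: about +6. Region D is most positive.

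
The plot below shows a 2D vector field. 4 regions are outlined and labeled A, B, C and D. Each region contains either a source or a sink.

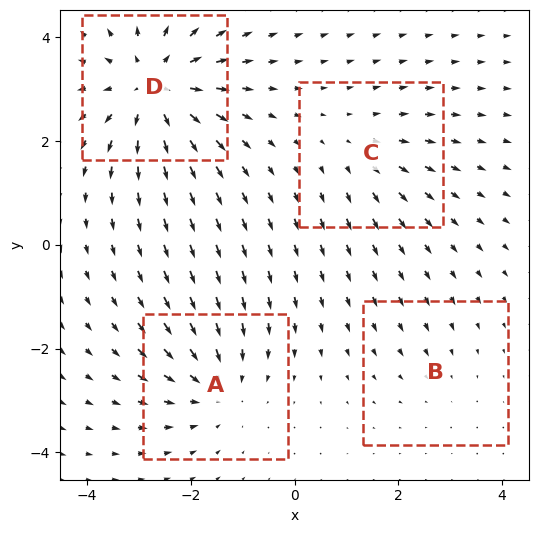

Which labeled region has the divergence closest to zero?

Divergence at each region's feature centre — A: about -4, B: about -2, C: about +3, D: about +6. Region B is closest to zero.

B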